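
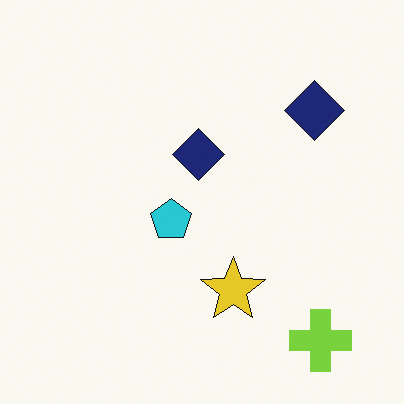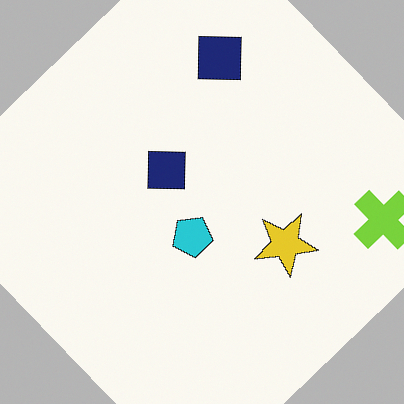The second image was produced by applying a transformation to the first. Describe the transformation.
The image was rotated counter-clockwise by a large amount — several tens of degrees.

Every shape is tilted by the same angle and the image corners show triangular fill wedges — a whole-image rotation by a non-right angle.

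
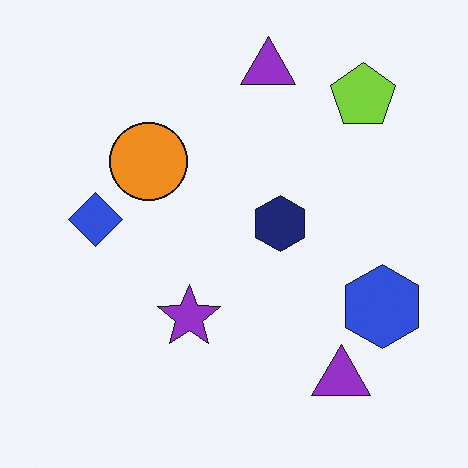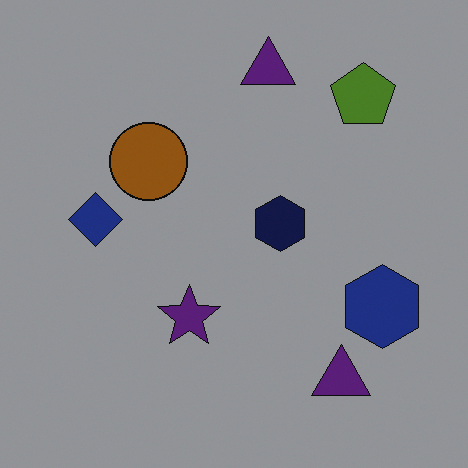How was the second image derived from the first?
The transformation is: darkened a lot.

Every pixel — background and shapes alike — is uniformly darkened.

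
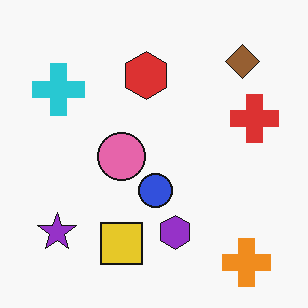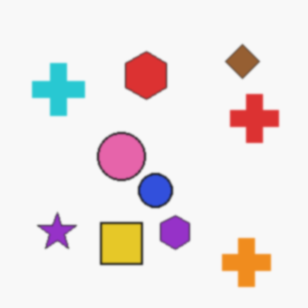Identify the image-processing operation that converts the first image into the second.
This is the original image given a subtle gaussian blur.

Shape edges and outlines are uniformly softened across the whole image.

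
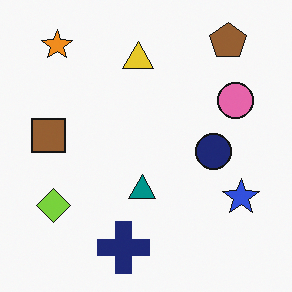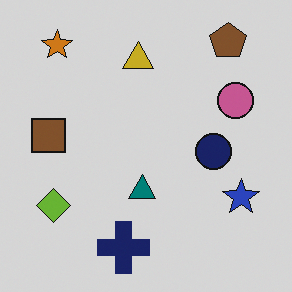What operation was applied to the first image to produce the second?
The image was darkened a little.

Every pixel — background and shapes alike — is uniformly darkened.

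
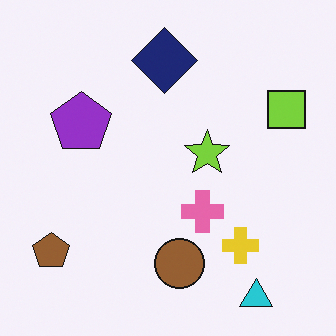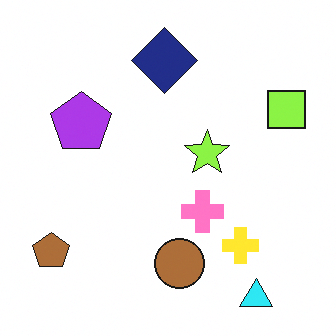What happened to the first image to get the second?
The second image is the first slightly brightened.

Every pixel — background and shapes alike — is uniformly brightened.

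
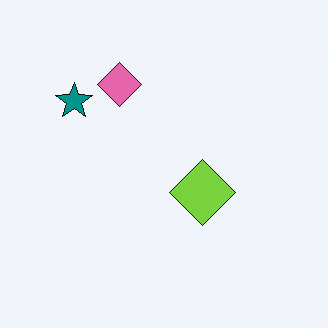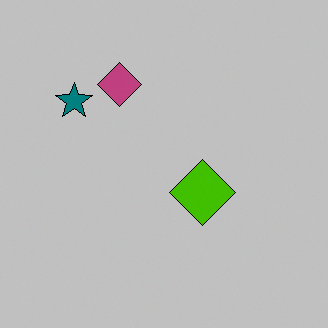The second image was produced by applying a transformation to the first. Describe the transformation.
This is the original image aggressively posterized.

Each flat color has snapped to a coarser quantized level — most visibly, the near-white background has dropped to a flat grey.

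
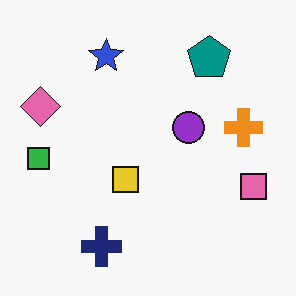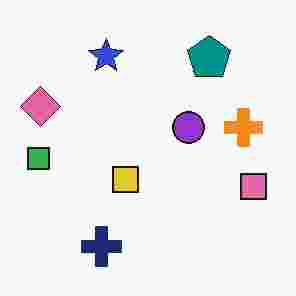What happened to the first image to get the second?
It was heavily JPEG-compressed with obvious blocking artifacts.

Blocky 8×8 compression artifacts appear around shape edges and the flat background shows ringing — characteristic JPEG degradation.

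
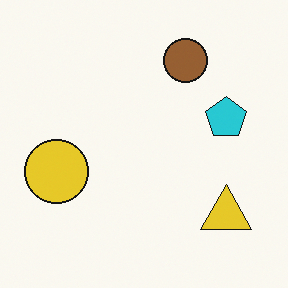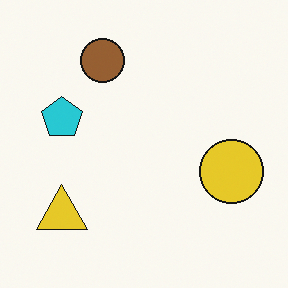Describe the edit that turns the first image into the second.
The second image is the first flipped horizontally (left ↔ right).

The yellow circle is in the left of the first image and the right of the second — shapes on opposite sides of the vertical midline have swapped in a mirror flip.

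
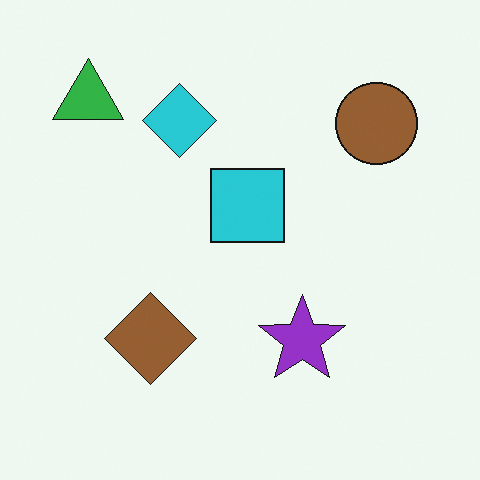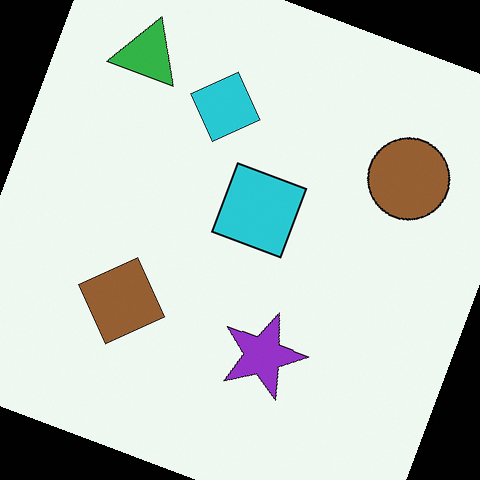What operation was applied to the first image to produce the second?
The second image is the first rotated clockwise by a clearly visible amount.

Every shape is tilted by the same angle and the image corners show triangular fill wedges — a whole-image rotation by a non-right angle.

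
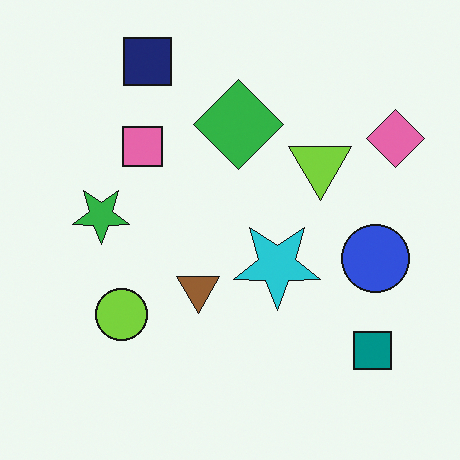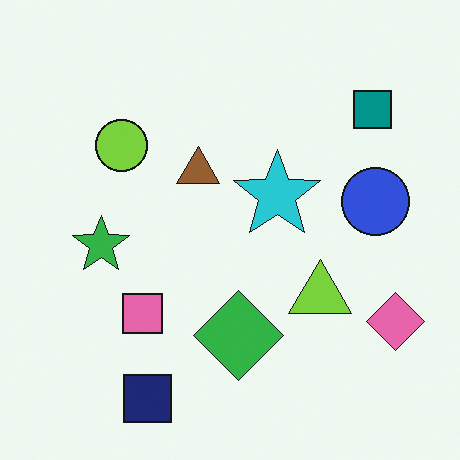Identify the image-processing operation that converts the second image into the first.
The first image is the second flipped vertically (top ↔ bottom).

The navy square is in the bottom-left of the second image and the top-left of the first — shapes on opposite sides of the horizontal midline have swapped in a mirror flip.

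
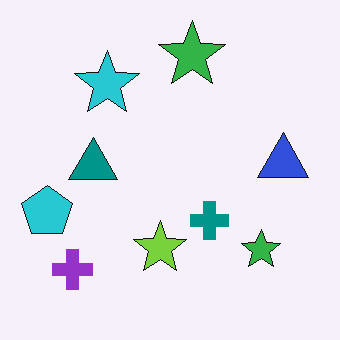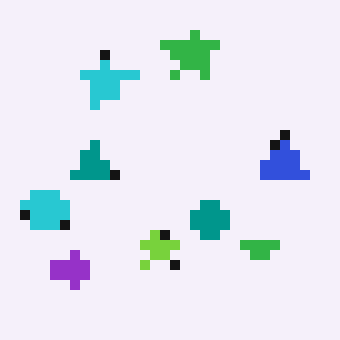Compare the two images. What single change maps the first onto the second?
The image was coarsely pixelated.

Shapes are reduced to large square blocks; fine edges and outlines are lost — a downscale-then-upscale (mosaic) effect.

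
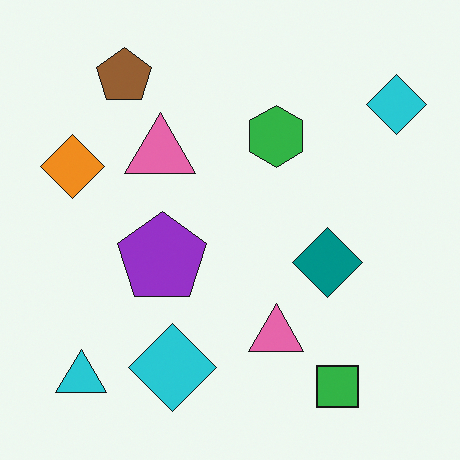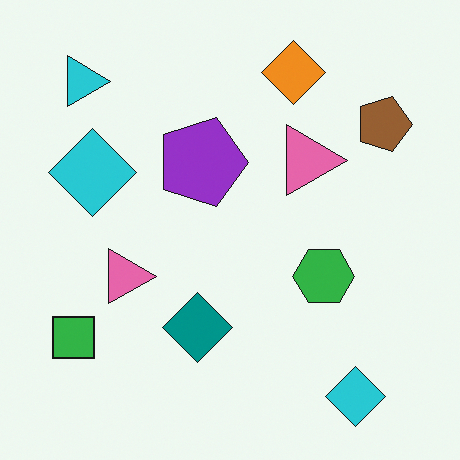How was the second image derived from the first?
It was rotated 90° clockwise.

The cyan triangle sits in the bottom-left of the first image and the top-left of the second — consistent with a whole-image 90° clockwise rotation.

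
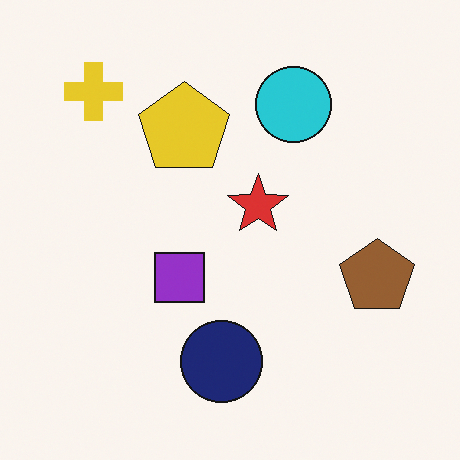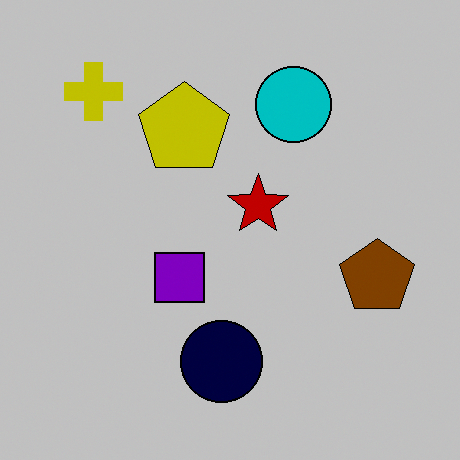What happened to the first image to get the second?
The transformation is: heavily posterized to just a handful of flat colors.

Each flat color has snapped to a coarser quantized level — most visibly, the near-white background has dropped to a flat grey.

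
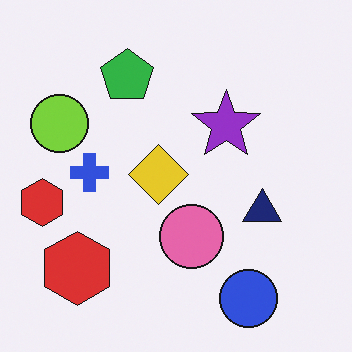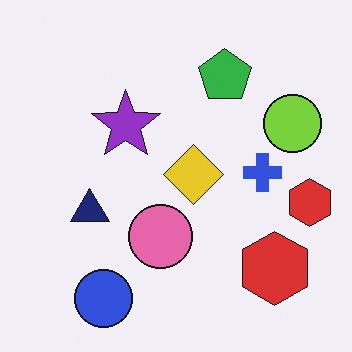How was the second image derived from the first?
Flipped horizontally (left ↔ right).

The lime circle is in the left of the first image and the right of the second — shapes on opposite sides of the vertical midline have swapped in a mirror flip.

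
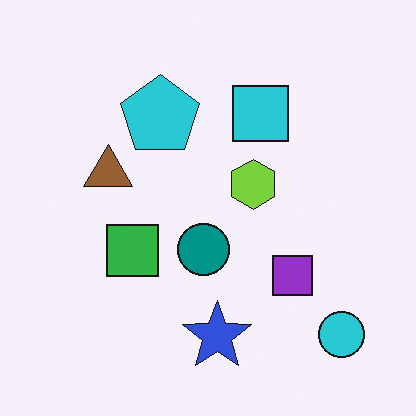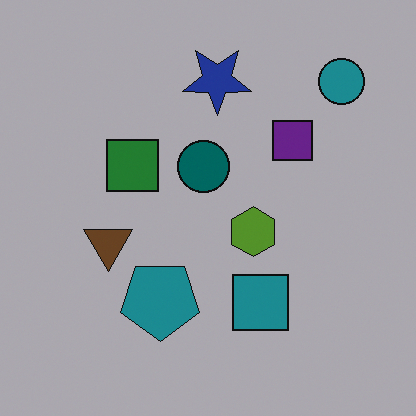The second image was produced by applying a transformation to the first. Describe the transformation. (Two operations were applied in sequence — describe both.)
The image was flipped vertically (top ↔ bottom), then substantially darkened.

The blue star is in the bottom of the first image and the top of the second — shapes on opposite sides of the horizontal midline have swapped in a mirror flip. Every pixel — background and shapes alike — is uniformly darkened.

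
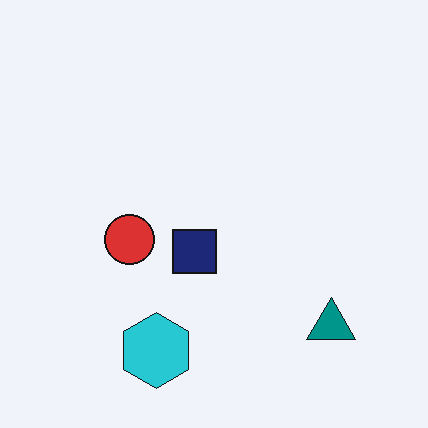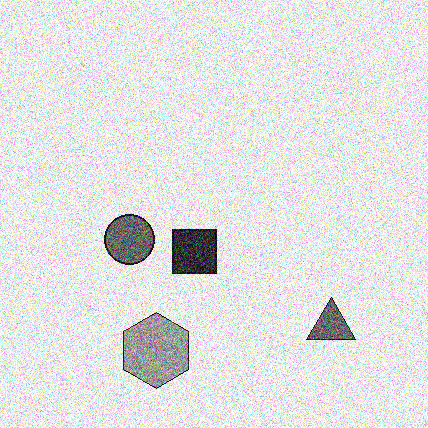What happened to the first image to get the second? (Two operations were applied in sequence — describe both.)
This is the original image converted to grayscale, then degraded with heavy additive noise.

All color is removed — every shape is now a shade of grey. Random speckle covers the whole image, including the flat background.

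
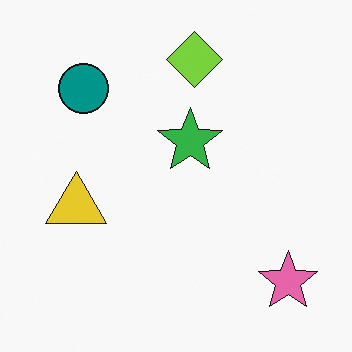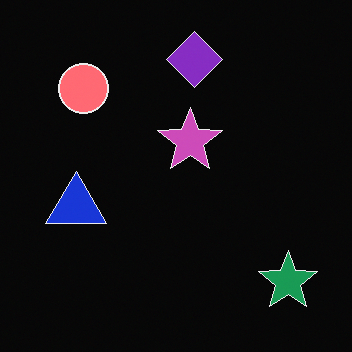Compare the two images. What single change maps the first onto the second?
This is the original image color-inverted (negative).

The light background has become dark and every shape's color is its complement — a photographic negative.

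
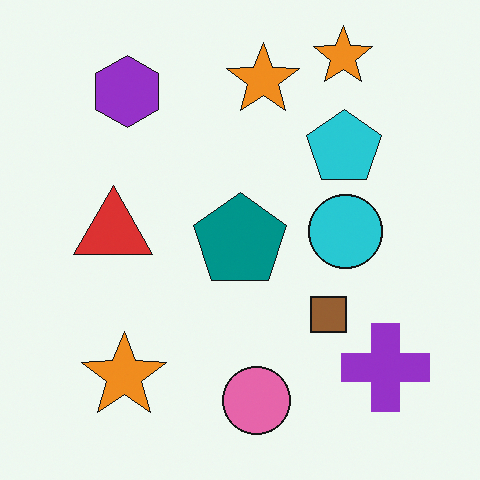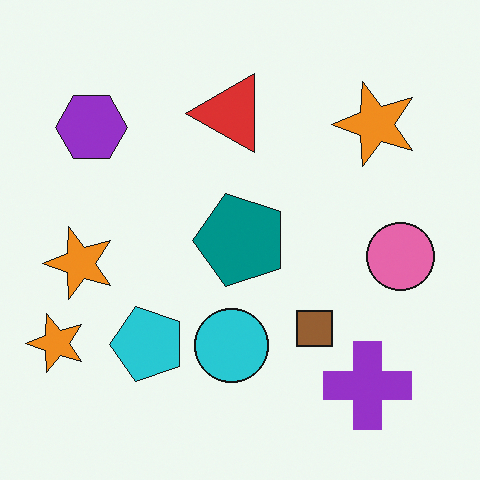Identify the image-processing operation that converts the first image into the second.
Transposed (reflected across the top-left ↔ bottom-right diagonal).

Shapes have swapped their row and column positions — what was in the top-right is now in the bottom-left — a diagonal reflection.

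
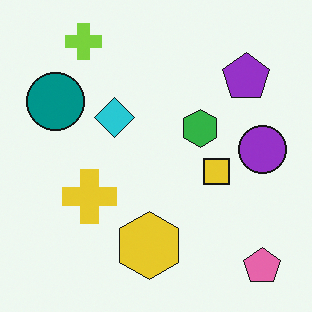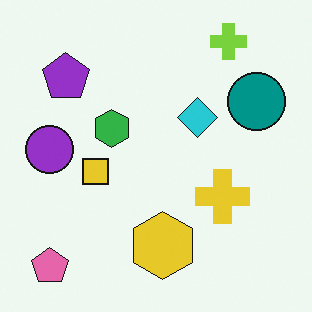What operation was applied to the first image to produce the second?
The transformation is: flipped horizontally (left ↔ right).

The pink pentagon is in the bottom-right of the first image and the bottom-left of the second — shapes on opposite sides of the vertical midline have swapped in a mirror flip.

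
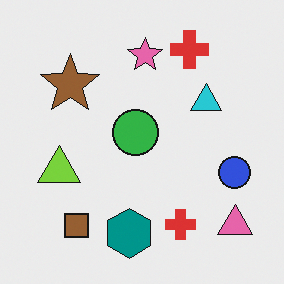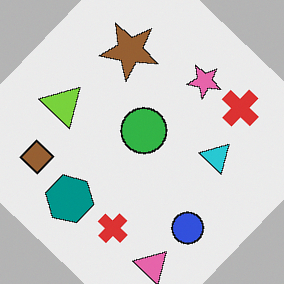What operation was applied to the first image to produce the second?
The second image is the first rotated clockwise by a large amount — several tens of degrees.

Every shape is tilted by the same angle and the image corners show triangular fill wedges — a whole-image rotation by a non-right angle.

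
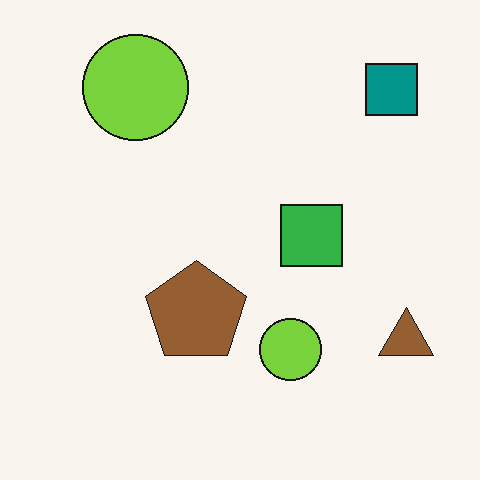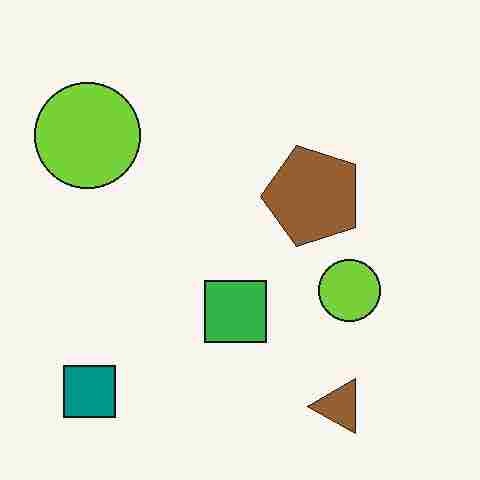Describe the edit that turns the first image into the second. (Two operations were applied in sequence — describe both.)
Degraded with heavy JPEG compression, then transposed (reflected across the top-left ↔ bottom-right diagonal).

Blocky 8×8 compression artifacts appear around shape edges and the flat background shows ringing — characteristic JPEG degradation. Shapes have swapped their row and column positions — what was in the top-right is now in the bottom-left — a diagonal reflection.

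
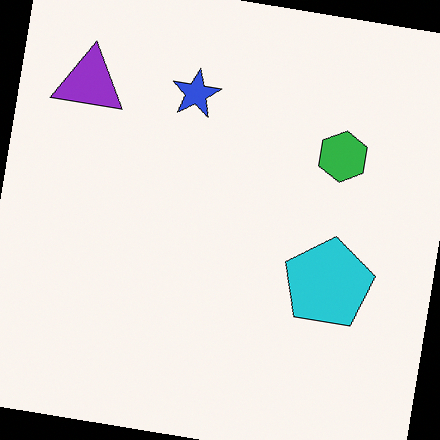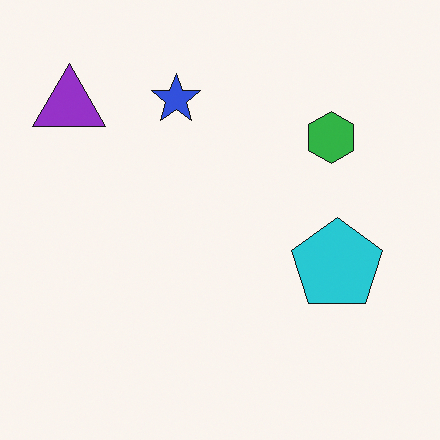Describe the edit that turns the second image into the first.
It was rotated clockwise by a slight angle.

Every shape is tilted by the same angle and the image corners show triangular fill wedges — a whole-image rotation by a non-right angle.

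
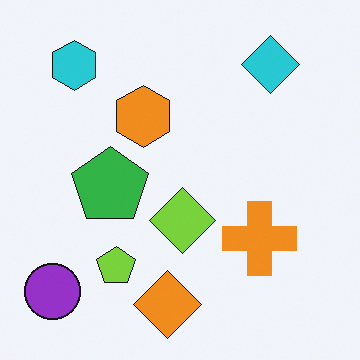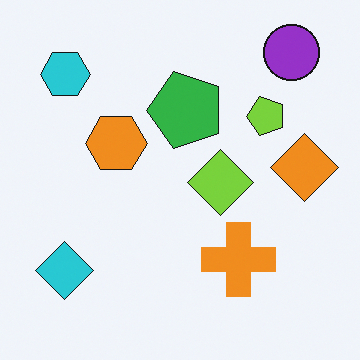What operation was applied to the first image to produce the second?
The image was transposed (reflected across the top-left ↔ bottom-right diagonal).

Shapes have swapped their row and column positions — what was in the top-right is now in the bottom-left — a diagonal reflection.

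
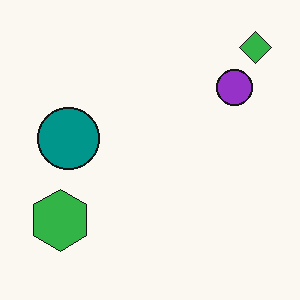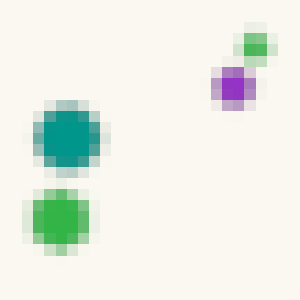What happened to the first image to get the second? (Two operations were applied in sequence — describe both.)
It was heavily blurred, then coarsely pixelated.

Shape edges and outlines are uniformly softened across the whole image. Shapes are reduced to large square blocks; fine edges and outlines are lost — a downscale-then-upscale (mosaic) effect.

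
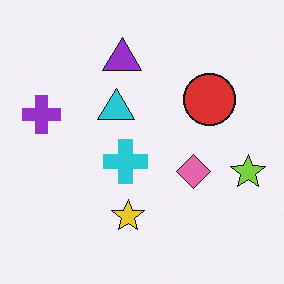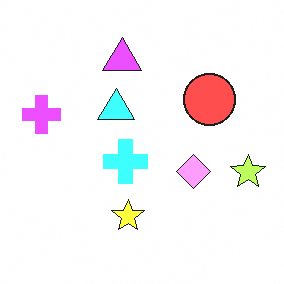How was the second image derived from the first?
It was noticeably brightened.

Every pixel — background and shapes alike — is uniformly brightened.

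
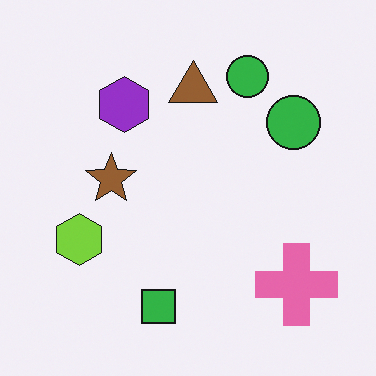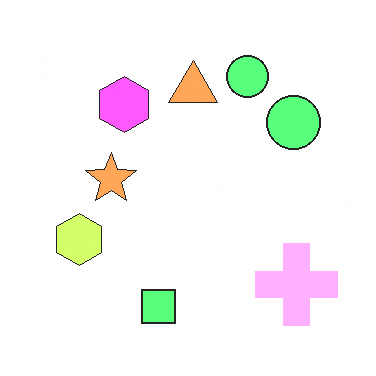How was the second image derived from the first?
The second image is the first brightened a lot.

Every pixel — background and shapes alike — is uniformly brightened.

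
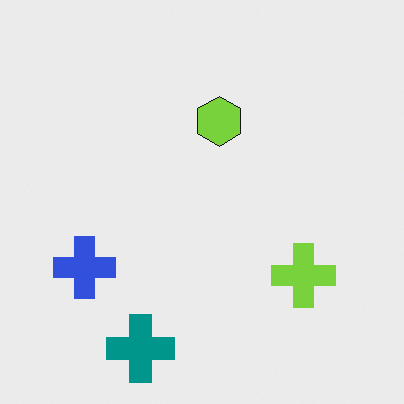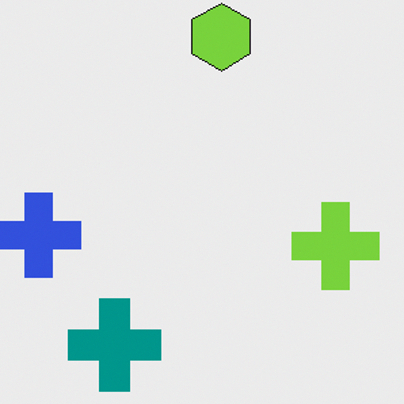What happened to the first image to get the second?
The image was cropped to a modestly smaller region and rescaled.

The visible shapes are larger and the field of view is narrower; shapes near the original edges may be partly or wholly outside the frame — a crop-and-rescale.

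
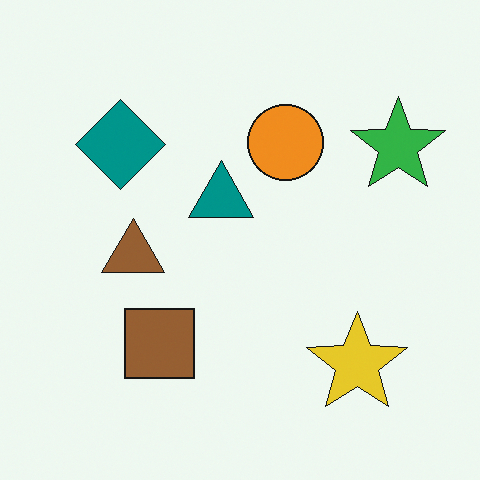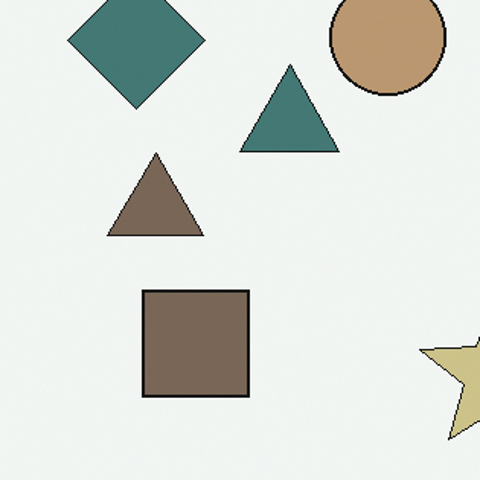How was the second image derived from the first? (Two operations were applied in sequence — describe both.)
The image was made much more muted (saturation change), then cropped to a modestly smaller region and rescaled.

All colors are more muted and greyish — a global saturation change. The visible shapes are larger and the field of view is narrower; shapes near the original edges may be partly or wholly outside the frame — a crop-and-rescale.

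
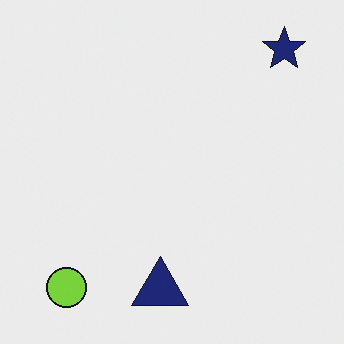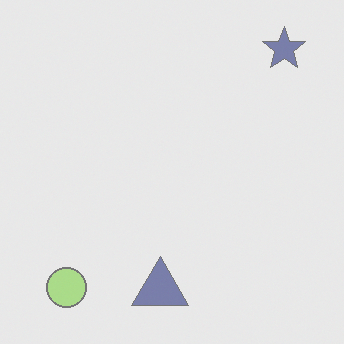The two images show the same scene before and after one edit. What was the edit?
This is the original image washed out (contrast reduced).

Tones are pushed toward mid-grey across the whole image — a global contrast change.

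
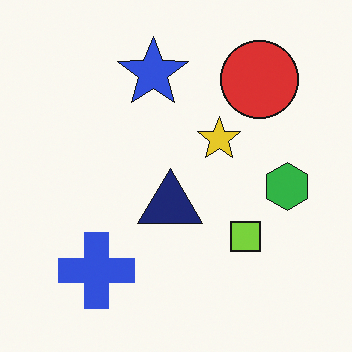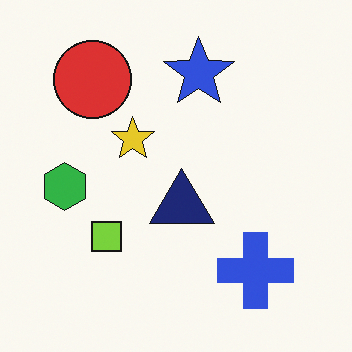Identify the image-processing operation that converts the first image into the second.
This is the original image flipped horizontally (left ↔ right).

The green hexagon is in the right of the first image and the left of the second — shapes on opposite sides of the vertical midline have swapped in a mirror flip.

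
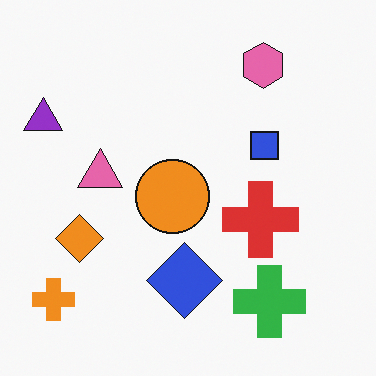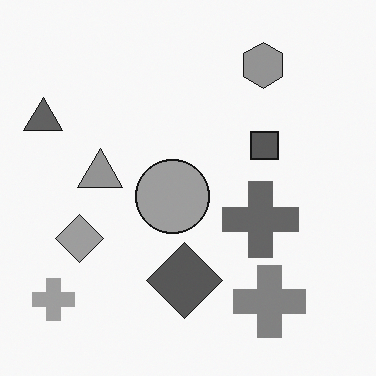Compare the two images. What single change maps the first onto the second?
Converted to grayscale.

All color is removed — every shape is now a shade of grey.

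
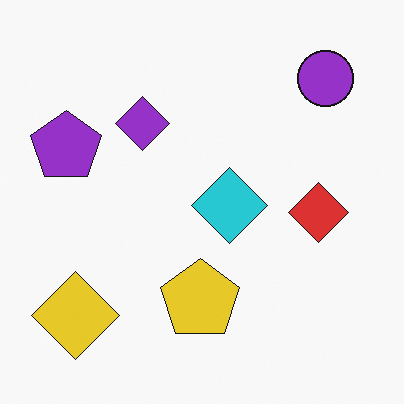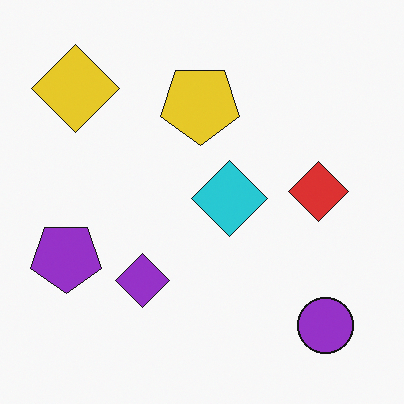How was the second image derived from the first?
It was flipped vertically (top ↔ bottom).

The purple circle is in the top-right of the first image and the bottom-right of the second — shapes on opposite sides of the horizontal midline have swapped in a mirror flip.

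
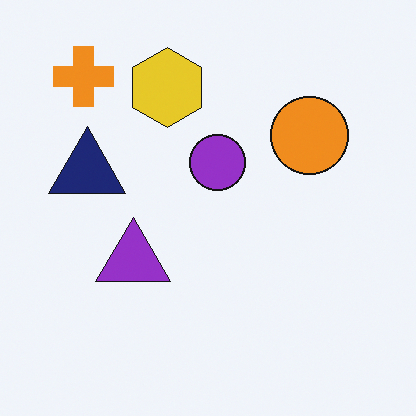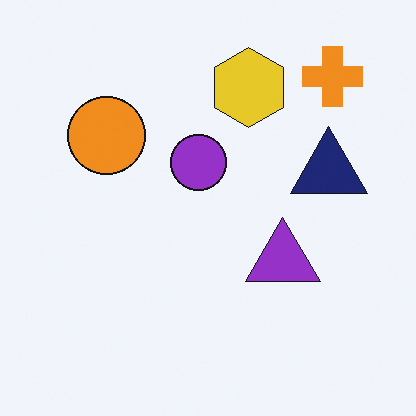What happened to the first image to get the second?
It was flipped horizontally (left ↔ right).

The orange cross is in the top-left of the first image and the top-right of the second — shapes on opposite sides of the vertical midline have swapped in a mirror flip.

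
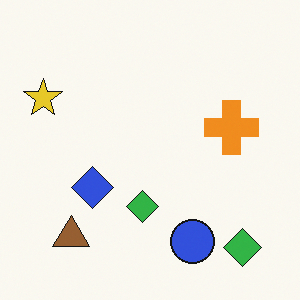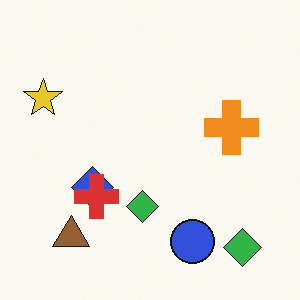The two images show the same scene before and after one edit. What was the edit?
The second image is the first overlaid with an additional red cross.

A red cross appears in the second image that is absent from the first.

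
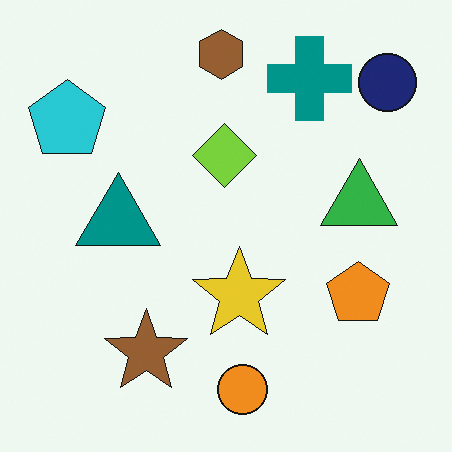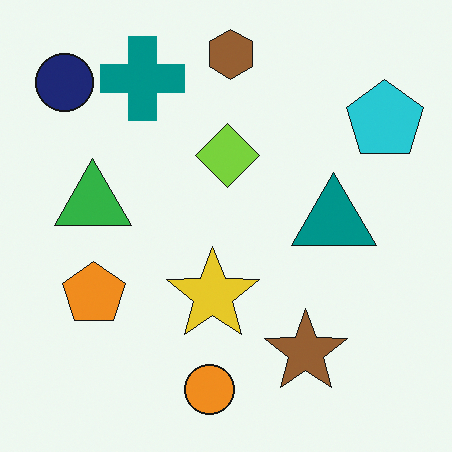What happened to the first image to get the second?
The second image is the first flipped horizontally (left ↔ right).

The navy circle is in the top-right of the first image and the top-left of the second — shapes on opposite sides of the vertical midline have swapped in a mirror flip.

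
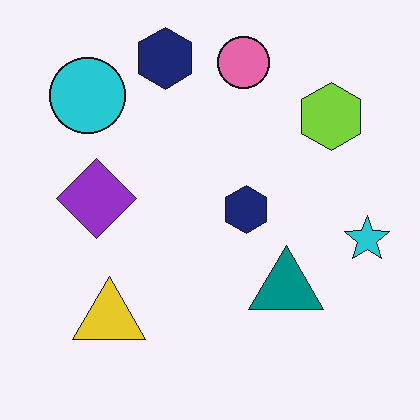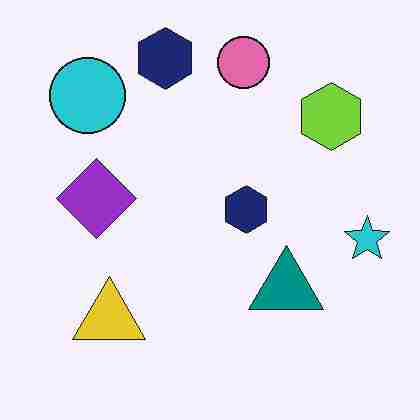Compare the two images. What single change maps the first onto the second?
It was heavily JPEG-compressed with obvious blocking artifacts.

Blocky 8×8 compression artifacts appear around shape edges and the flat background shows ringing — characteristic JPEG degradation.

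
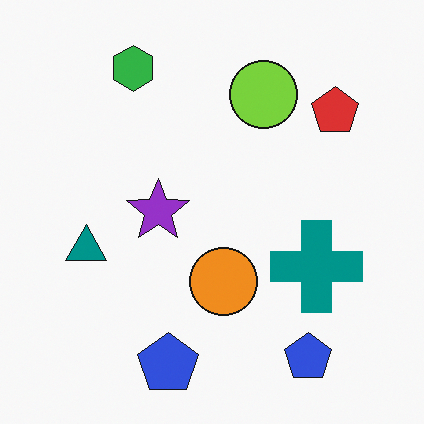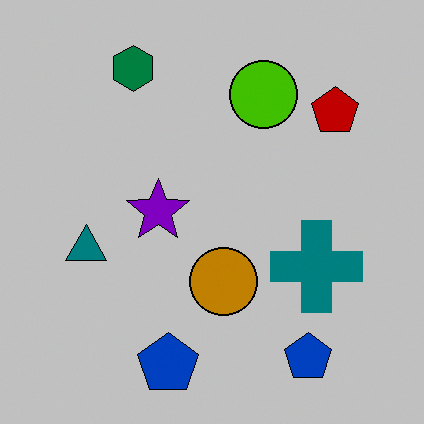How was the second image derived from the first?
The second image is the first aggressively posterized.

Each flat color has snapped to a coarser quantized level — most visibly, the near-white background has dropped to a flat grey.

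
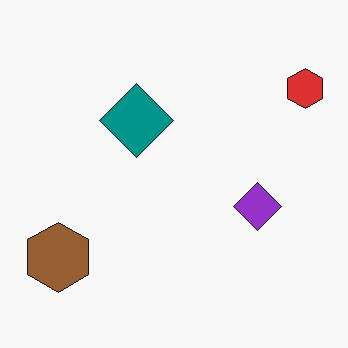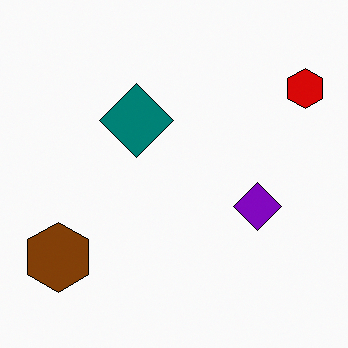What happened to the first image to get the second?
This is the original image given slightly increased contrast.

Tones are pushed away from mid-grey across the whole image — a global contrast change.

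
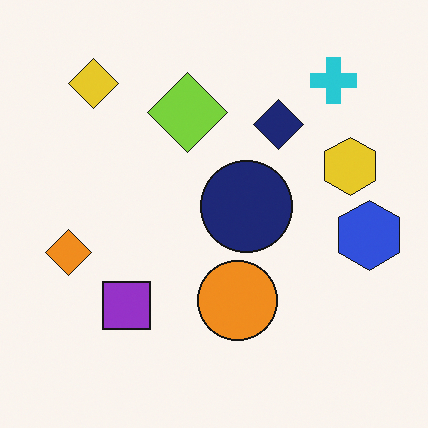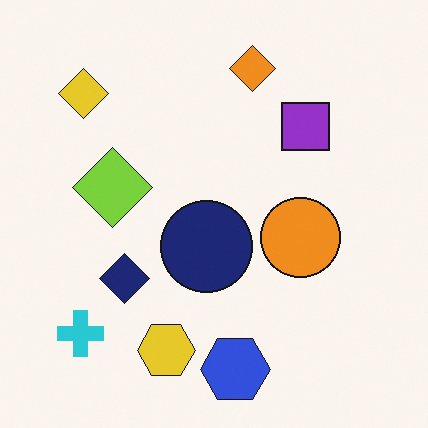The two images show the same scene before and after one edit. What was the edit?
The transformation is: transposed (reflected across the top-left ↔ bottom-right diagonal).

Shapes have swapped their row and column positions — what was in the top-right is now in the bottom-left — a diagonal reflection.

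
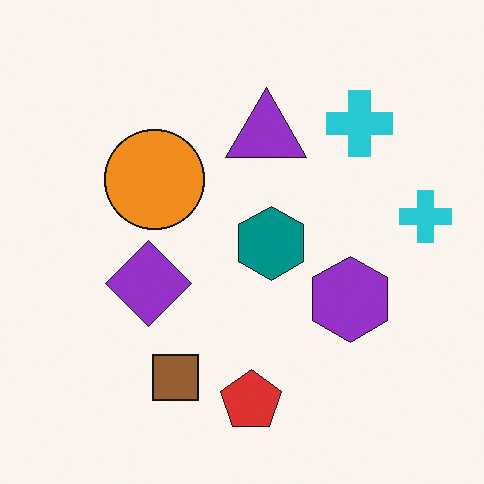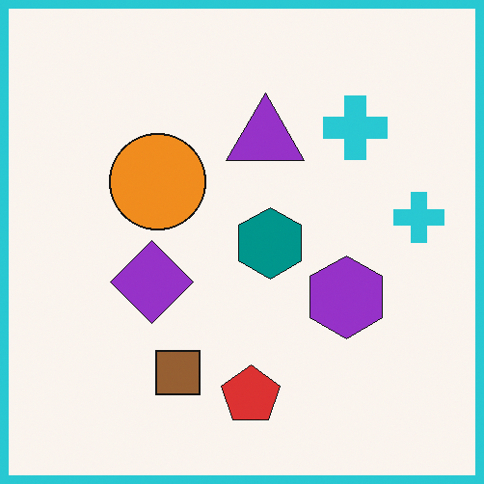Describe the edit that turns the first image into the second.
The image was framed with a cyan border.

A solid cyan frame runs around the edge of the second image, with the content slightly shrunk inside it.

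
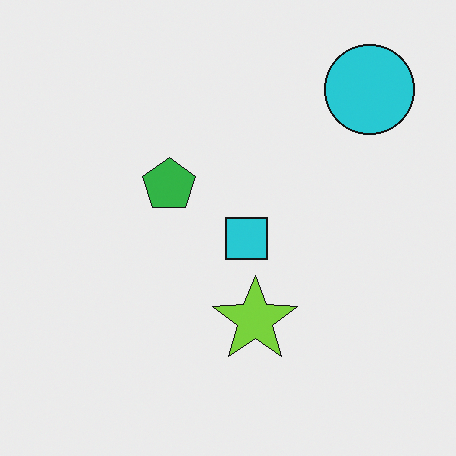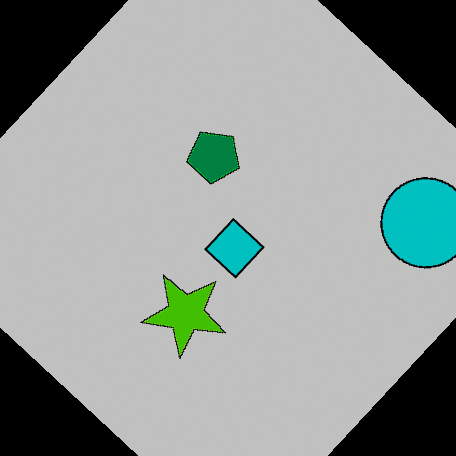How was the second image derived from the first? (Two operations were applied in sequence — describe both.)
This is the original image rotated clockwise by a large amount — several tens of degrees, then heavily posterized to just a handful of flat colors.

Every shape is tilted by the same angle and the image corners show triangular fill wedges — a whole-image rotation by a non-right angle. Each flat color has snapped to a coarser quantized level — most visibly, the near-white background has dropped to a flat grey.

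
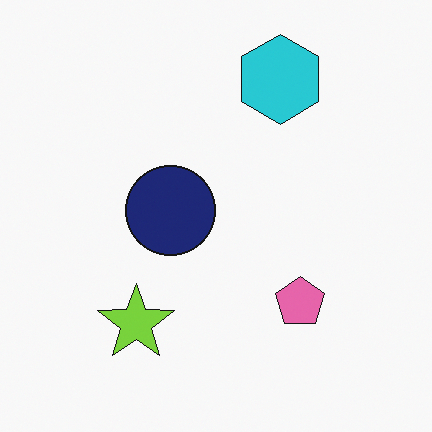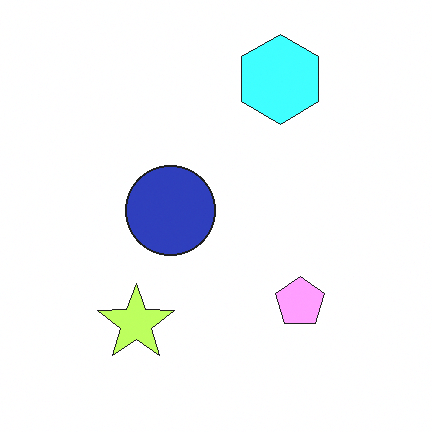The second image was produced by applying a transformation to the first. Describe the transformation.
The transformation is: brightened a lot.

Every pixel — background and shapes alike — is uniformly brightened.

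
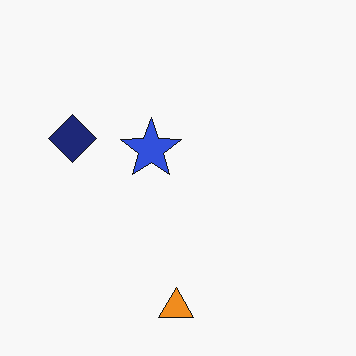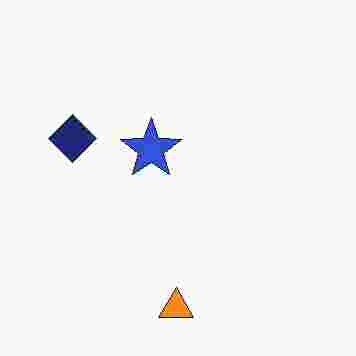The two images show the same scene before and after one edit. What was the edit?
Degraded with heavy JPEG compression.

Blocky 8×8 compression artifacts appear around shape edges and the flat background shows ringing — characteristic JPEG degradation.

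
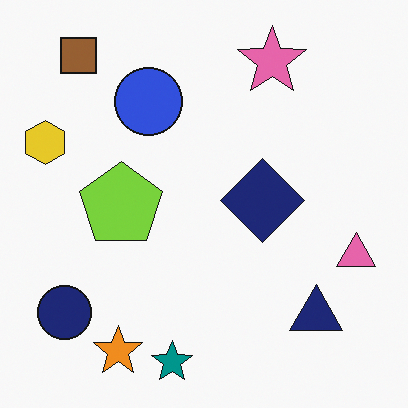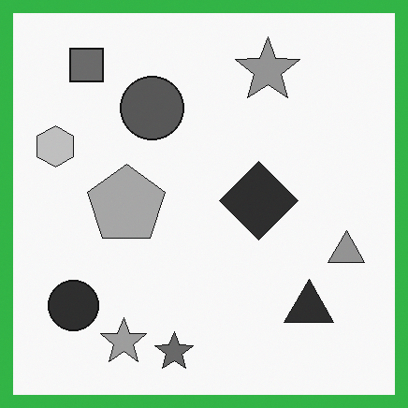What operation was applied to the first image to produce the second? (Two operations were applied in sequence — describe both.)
The transformation is: converted to grayscale, then framed with a green border.

All color is removed — every shape is now a shade of grey. A solid green frame runs around the edge of the second image, with the content slightly shrunk inside it.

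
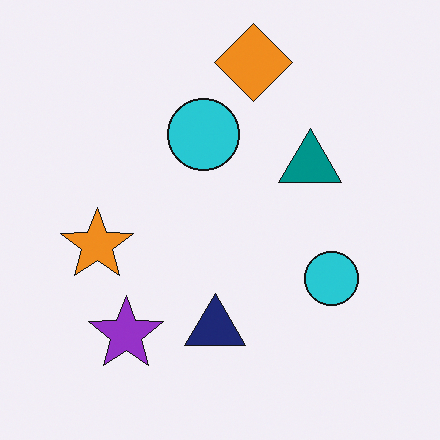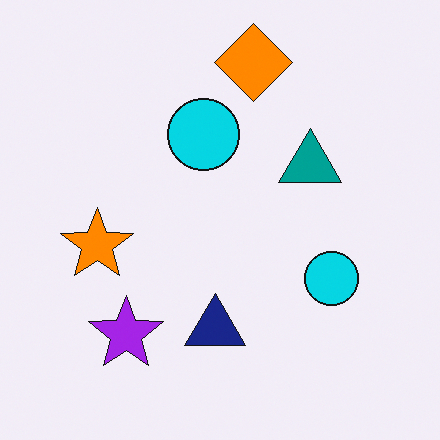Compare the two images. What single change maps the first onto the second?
The image was slightly oversaturated.

All colors are more vivid — a global saturation change.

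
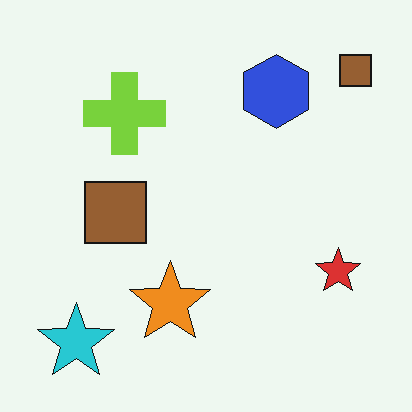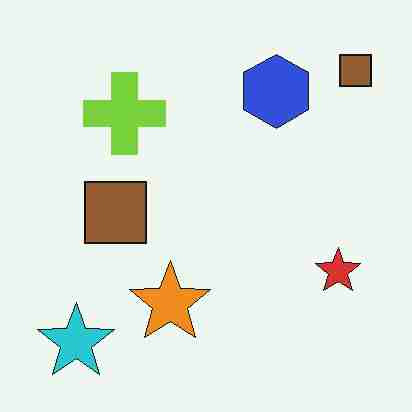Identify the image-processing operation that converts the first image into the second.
The second image is the first heavily JPEG-compressed with obvious blocking artifacts.

Blocky 8×8 compression artifacts appear around shape edges and the flat background shows ringing — characteristic JPEG degradation.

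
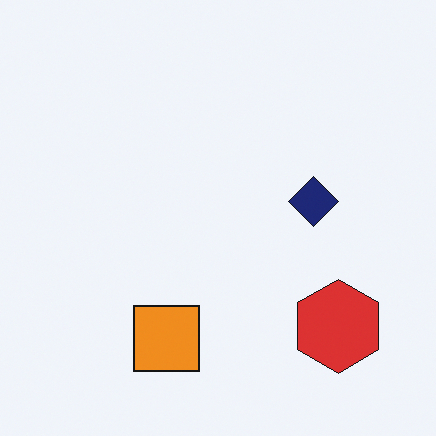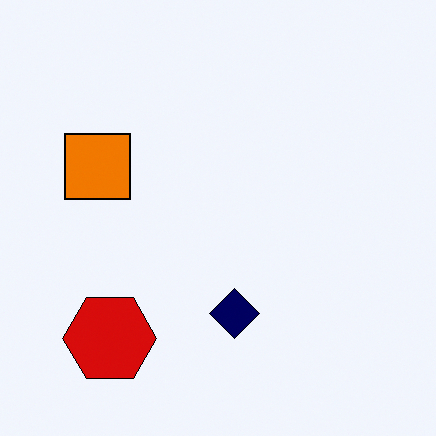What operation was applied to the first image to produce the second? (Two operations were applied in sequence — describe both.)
Given slightly increased contrast, then rotated 90° clockwise.

Tones are pushed away from mid-grey across the whole image — a global contrast change. The red hexagon sits in the bottom-right of the first image and the bottom-left of the second — consistent with a whole-image 90° clockwise rotation.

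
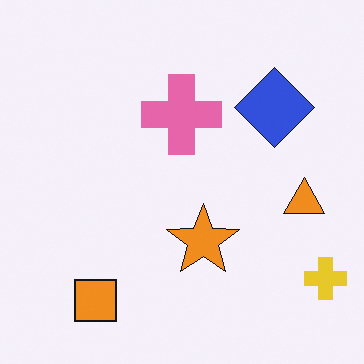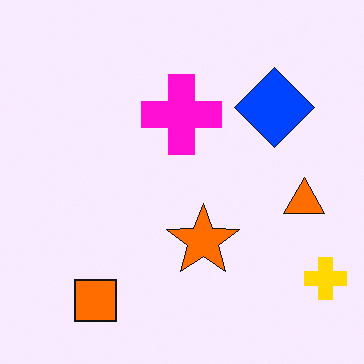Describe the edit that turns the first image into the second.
The transformation is: made much more vivid (saturation change).

All colors are more vivid — a global saturation change.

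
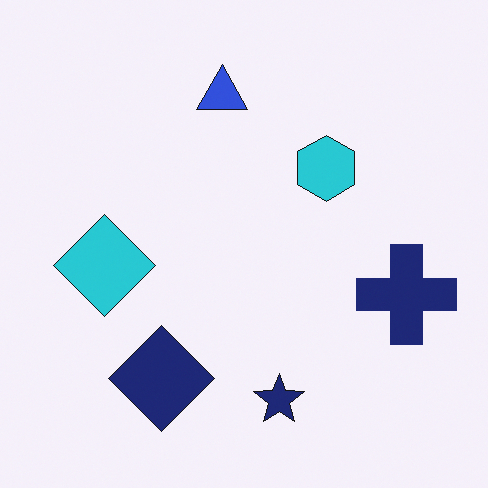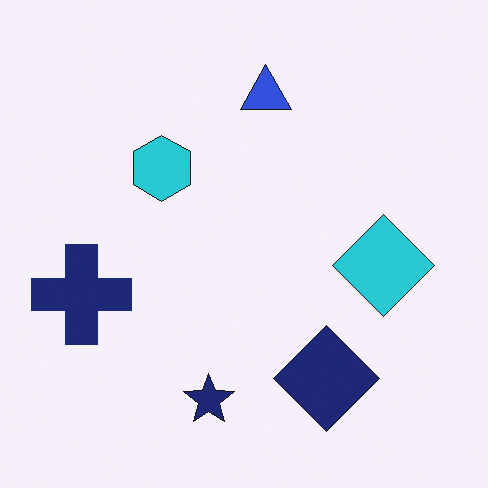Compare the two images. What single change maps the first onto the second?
The transformation is: flipped horizontally (left ↔ right).

The navy cross is in the right of the first image and the left of the second — shapes on opposite sides of the vertical midline have swapped in a mirror flip.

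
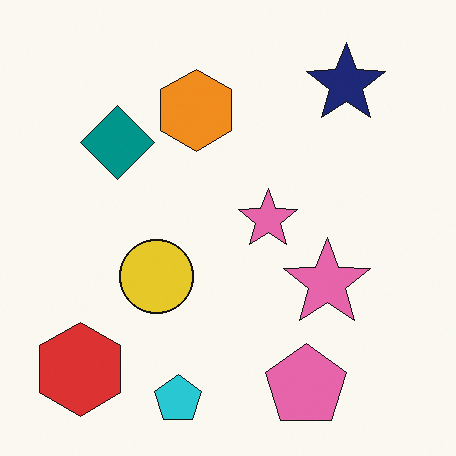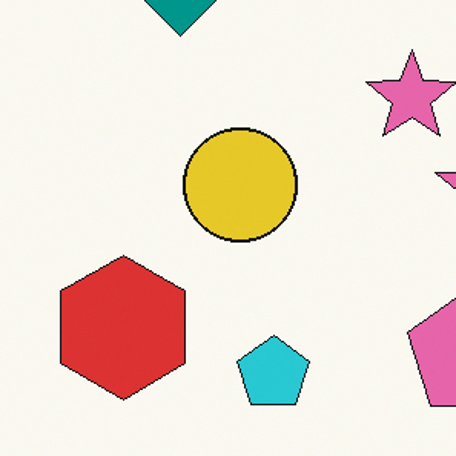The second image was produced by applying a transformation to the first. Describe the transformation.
Cropped to a modestly smaller region and rescaled.

The visible shapes are larger and the field of view is narrower; shapes near the original edges may be partly or wholly outside the frame — a crop-and-rescale.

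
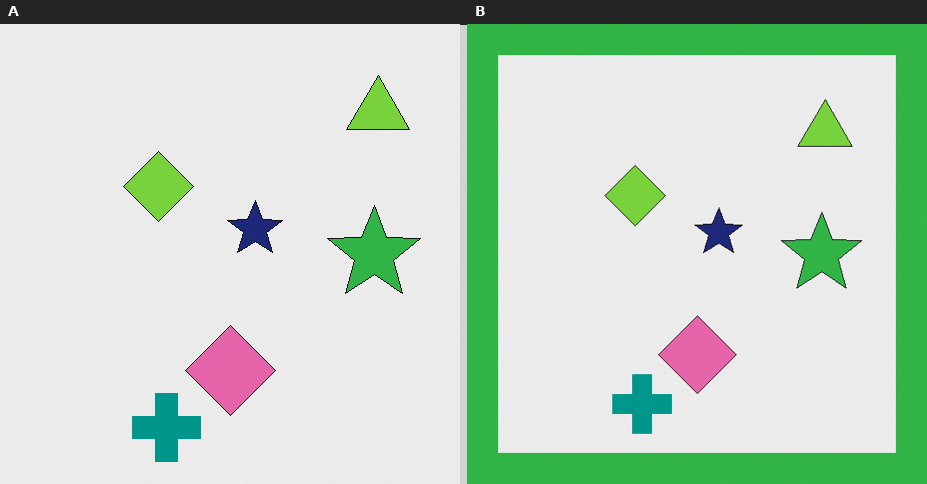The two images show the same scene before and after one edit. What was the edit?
The transformation is: framed with a green border.

A solid green frame runs around the edge of the right (B) image, with the content slightly shrunk inside it.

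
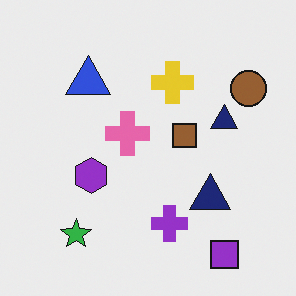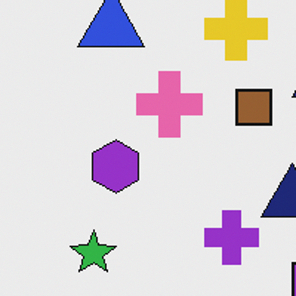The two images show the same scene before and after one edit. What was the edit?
This is the original image cropped to a modestly smaller region and rescaled.

The visible shapes are larger and the field of view is narrower; shapes near the original edges may be partly or wholly outside the frame — a crop-and-rescale.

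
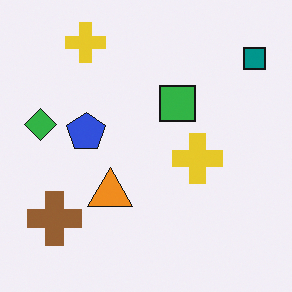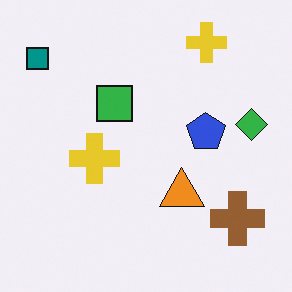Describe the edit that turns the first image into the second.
The second image is the first flipped horizontally (left ↔ right).

The teal square is in the top-right of the first image and the top-left of the second — shapes on opposite sides of the vertical midline have swapped in a mirror flip.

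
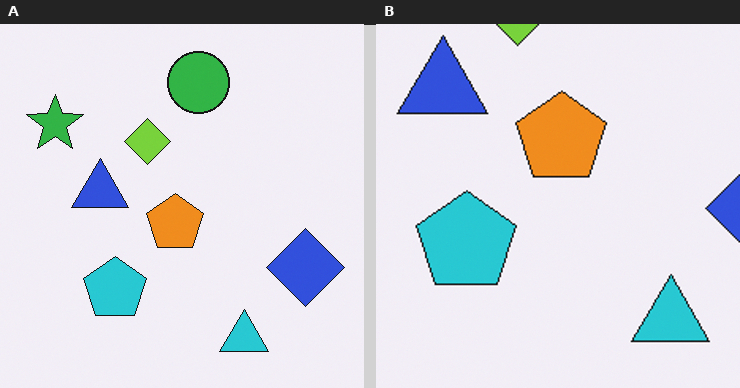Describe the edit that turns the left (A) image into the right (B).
Cropped slightly and scaled back up.

The visible shapes are larger and the field of view is narrower; shapes near the original edges may be partly or wholly outside the frame — a crop-and-rescale.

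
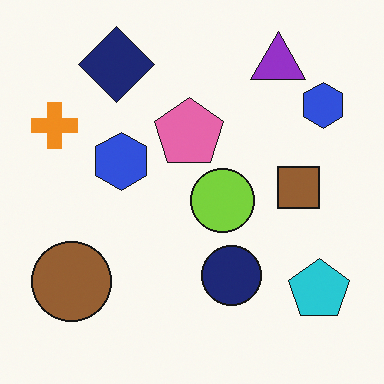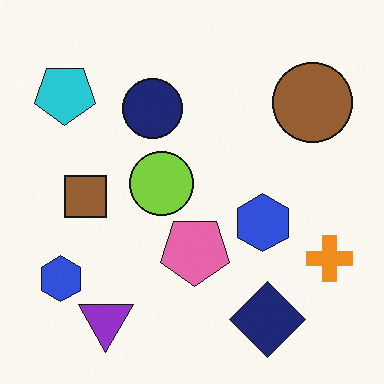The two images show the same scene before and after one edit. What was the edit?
The second image is the first rotated 180°.

The cyan pentagon sits in the bottom-right of the first image and the top-left of the second — consistent with a whole-image 180° rotation.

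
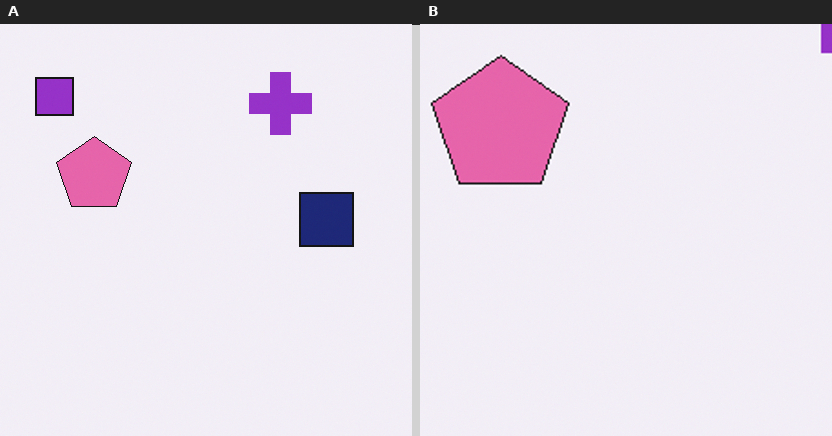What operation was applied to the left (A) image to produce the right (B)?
This is the original image cropped tightly and scaled back up.

The visible shapes are larger and the field of view is narrower; shapes near the original edges may be partly or wholly outside the frame — a crop-and-rescale.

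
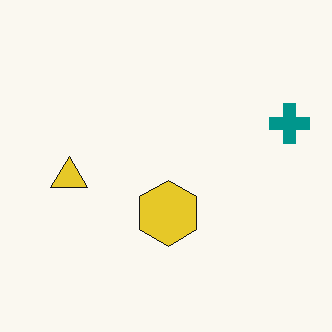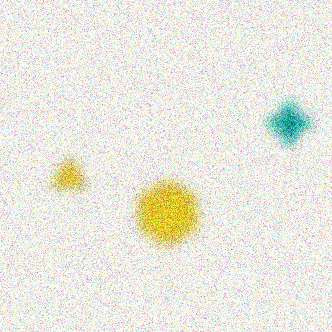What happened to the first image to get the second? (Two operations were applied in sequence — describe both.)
The image was heavily blurred, then degraded with strong gaussian noise.

Shape edges and outlines are uniformly softened across the whole image. Random speckle covers the whole image, including the flat background.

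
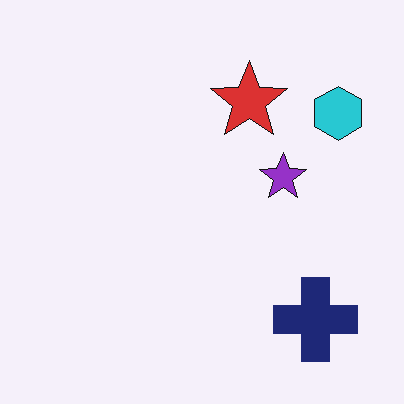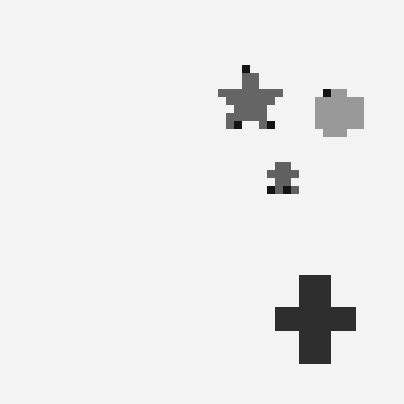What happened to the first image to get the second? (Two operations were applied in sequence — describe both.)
Pixelated into visible square blocks, then converted to grayscale.

Shapes are reduced to large square blocks; fine edges and outlines are lost — a downscale-then-upscale (mosaic) effect. All color is removed — every shape is now a shade of grey.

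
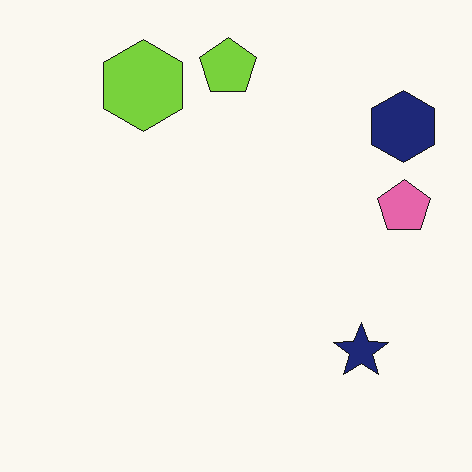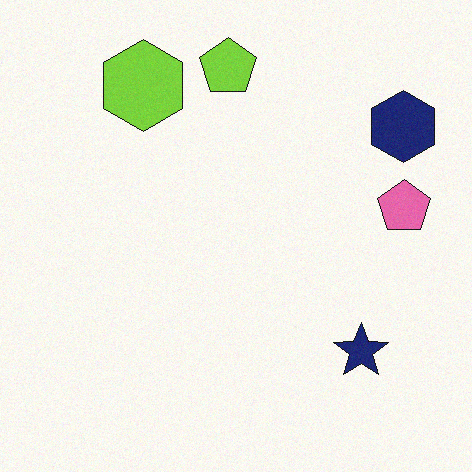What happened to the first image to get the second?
It was degraded with a light layer of grain.

Random speckle covers the whole image, including the flat background.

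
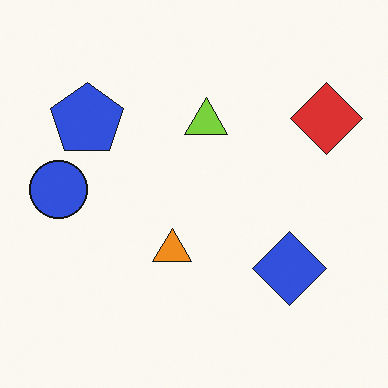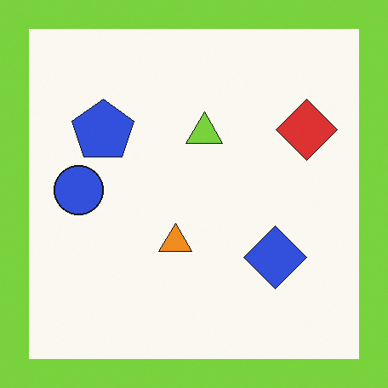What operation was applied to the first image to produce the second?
The image was framed with a lime border.

A solid lime frame runs around the edge of the second image, with the content slightly shrunk inside it.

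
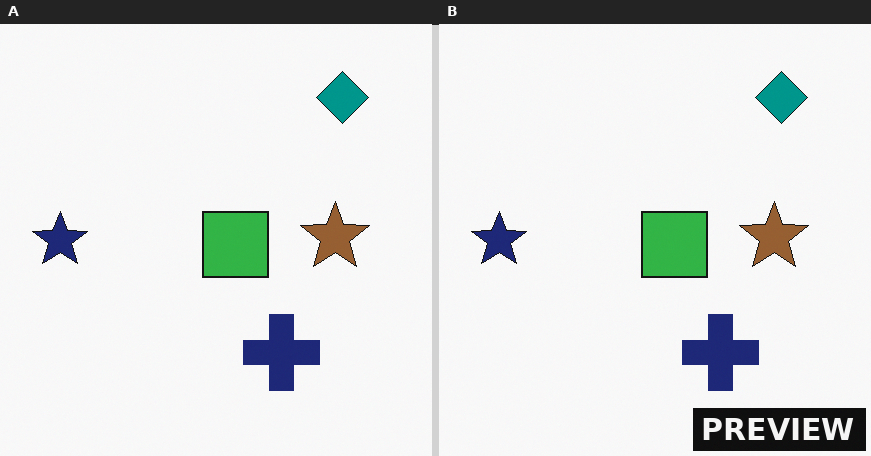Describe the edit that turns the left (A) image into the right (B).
It was watermarked with the text "PREVIEW" in the lower-right corner.

A dark label reading "PREVIEW" appears in the lower-right corner.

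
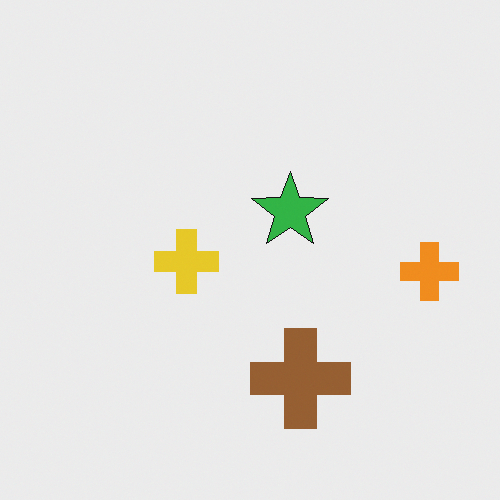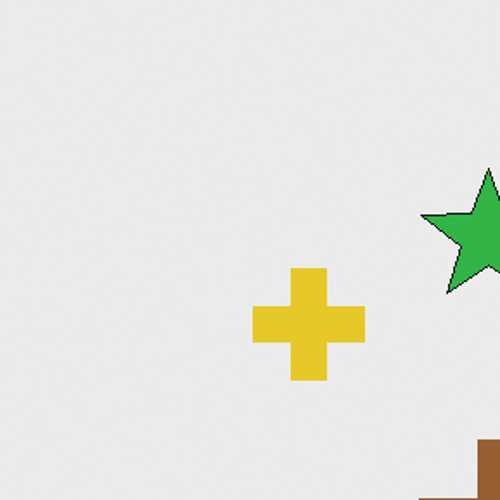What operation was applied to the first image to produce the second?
The transformation is: cropped to a noticeably smaller region and rescaled.

The visible shapes are larger and the field of view is narrower; shapes near the original edges may be partly or wholly outside the frame — a crop-and-rescale.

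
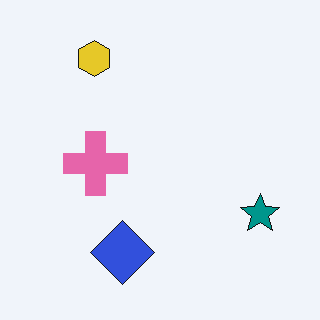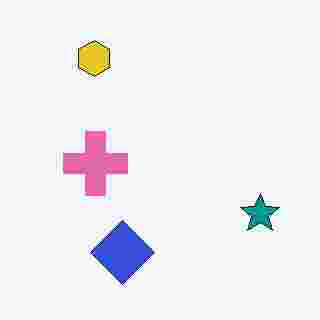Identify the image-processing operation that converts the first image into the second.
The second image is the first degraded with heavy JPEG compression.

Blocky 8×8 compression artifacts appear around shape edges and the flat background shows ringing — characteristic JPEG degradation.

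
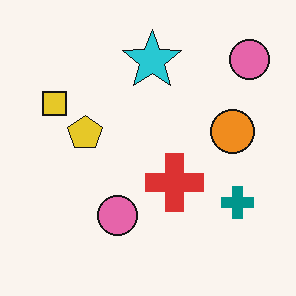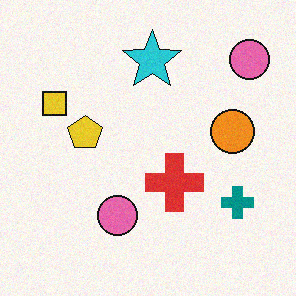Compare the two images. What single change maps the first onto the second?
The image was degraded with a light layer of grain.

Random speckle covers the whole image, including the flat background.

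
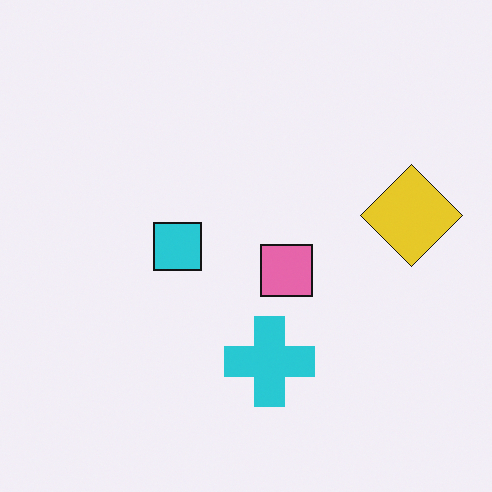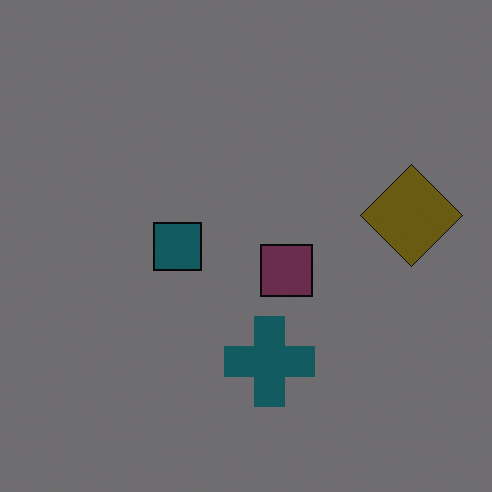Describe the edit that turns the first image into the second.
This is the original image noticeably darkened.

Every pixel — background and shapes alike — is uniformly darkened.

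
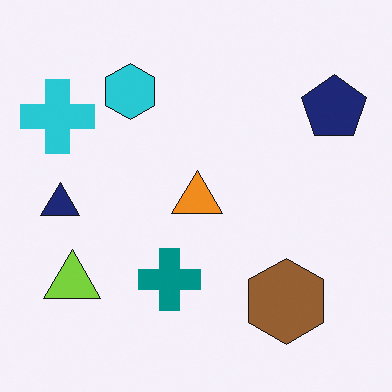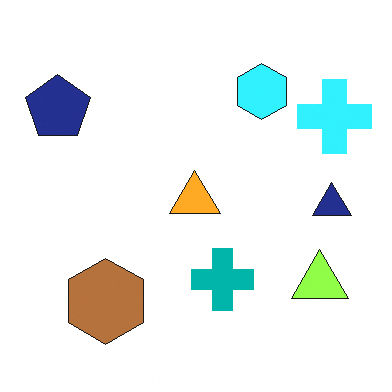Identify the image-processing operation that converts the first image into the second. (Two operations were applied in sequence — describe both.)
This is the original image flipped horizontally (left ↔ right), then slightly brightened.

The cyan cross is in the top-left of the first image and the top-right of the second — shapes on opposite sides of the vertical midline have swapped in a mirror flip. Every pixel — background and shapes alike — is uniformly brightened.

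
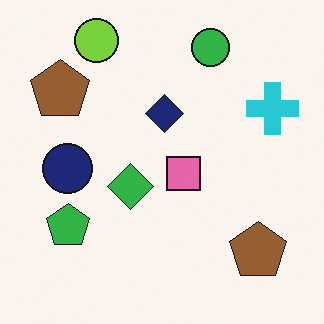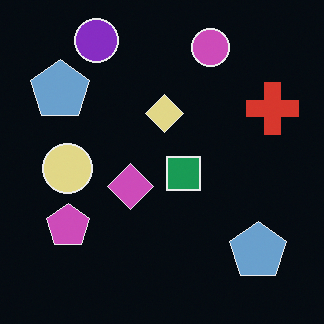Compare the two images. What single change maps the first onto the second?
The transformation is: color-inverted (negative).

The light background has become dark and every shape's color is its complement — a photographic negative.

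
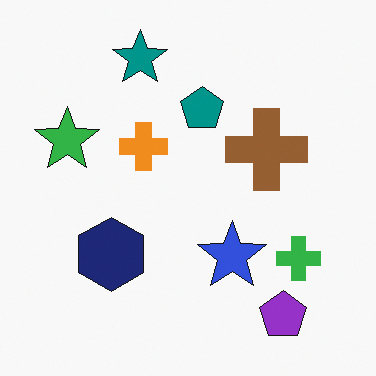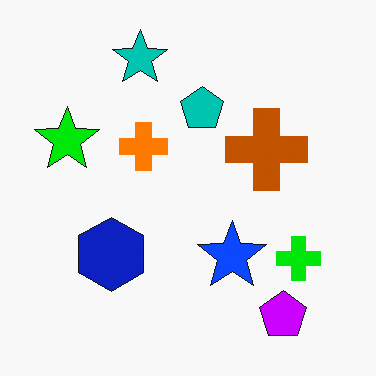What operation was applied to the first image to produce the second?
The image was heavily oversaturated.

All colors are more vivid — a global saturation change.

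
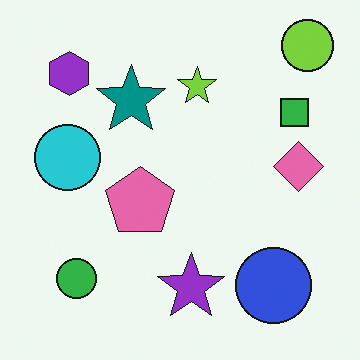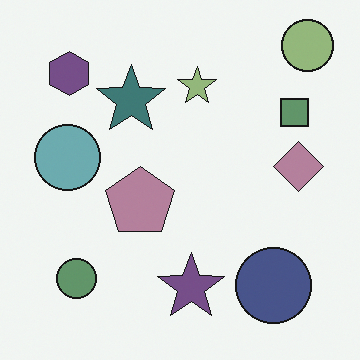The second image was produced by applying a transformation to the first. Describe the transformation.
It was made much more muted (saturation change).

All colors are more muted and greyish — a global saturation change.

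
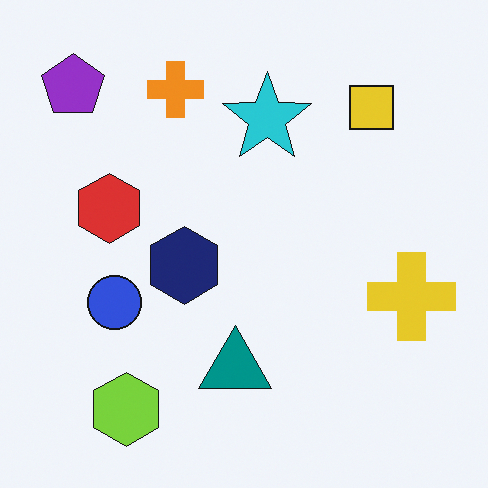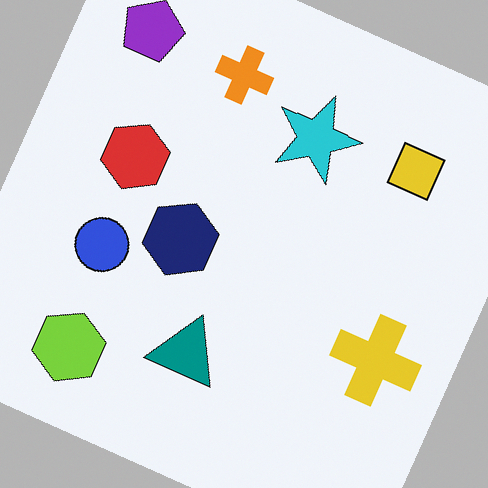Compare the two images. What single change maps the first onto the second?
The transformation is: rotated clockwise by a clearly visible amount.

Every shape is tilted by the same angle and the image corners show triangular fill wedges — a whole-image rotation by a non-right angle.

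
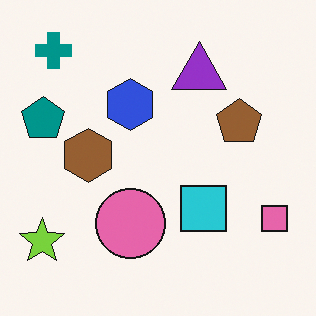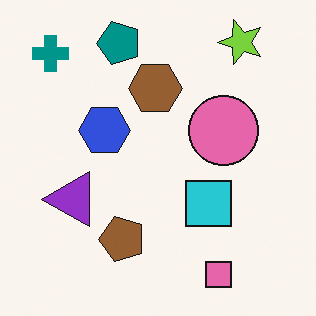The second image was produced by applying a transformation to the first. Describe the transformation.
The second image is the first transposed (reflected across the top-left ↔ bottom-right diagonal).

Shapes have swapped their row and column positions — what was in the top-right is now in the bottom-left — a diagonal reflection.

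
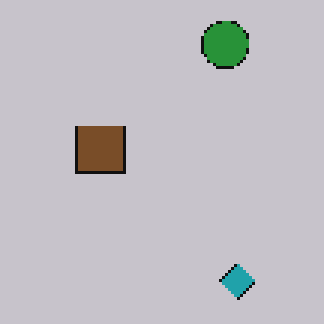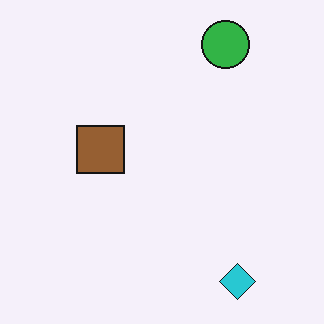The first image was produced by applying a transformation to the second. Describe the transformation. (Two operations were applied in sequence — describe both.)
It was lightly pixelated (a mild mosaic effect), then darkened a little.

Shapes are reduced to large square blocks; fine edges and outlines are lost — a downscale-then-upscale (mosaic) effect. Every pixel — background and shapes alike — is uniformly darkened.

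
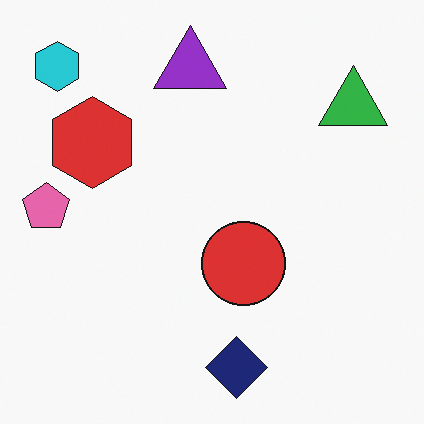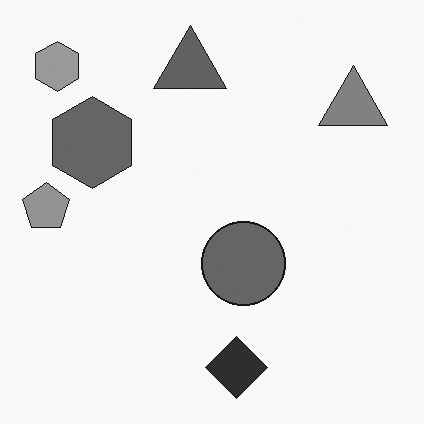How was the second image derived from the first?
Converted to grayscale.

All color is removed — every shape is now a shade of grey.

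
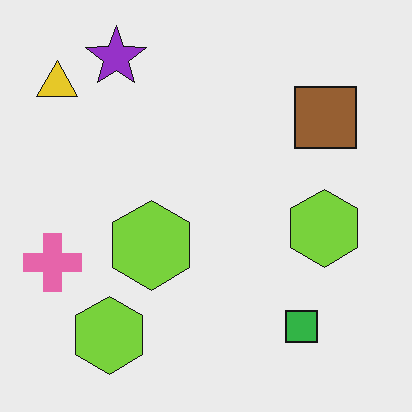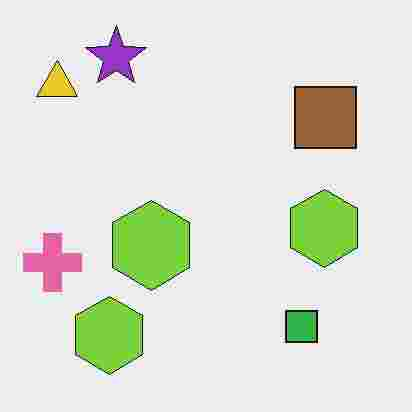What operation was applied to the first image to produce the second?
The transformation is: degraded with heavy JPEG compression.

Blocky 8×8 compression artifacts appear around shape edges and the flat background shows ringing — characteristic JPEG degradation.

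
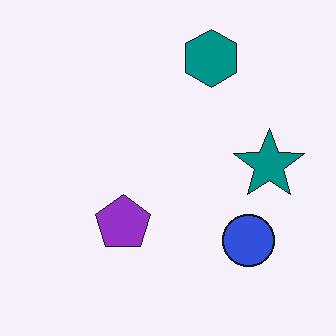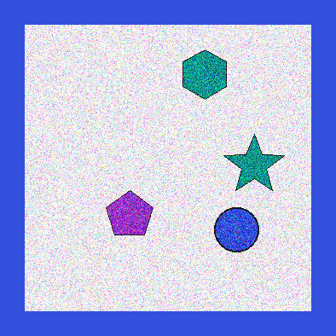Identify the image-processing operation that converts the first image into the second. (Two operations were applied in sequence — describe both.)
This is the original image degraded with strong gaussian noise, then framed with a blue border.

Random speckle covers the whole image, including the flat background. A solid blue frame runs around the edge of the second image, with the content slightly shrunk inside it.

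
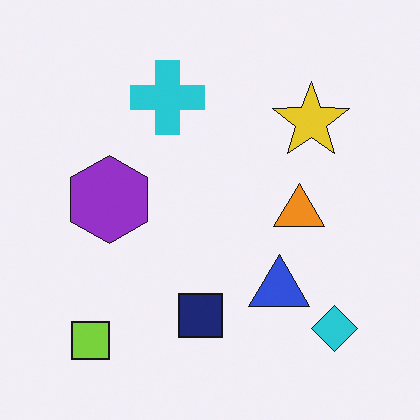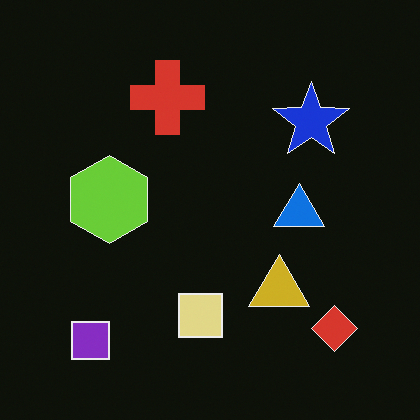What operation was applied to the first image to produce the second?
The second image is the first color-inverted (negative).

The light background has become dark and every shape's color is its complement — a photographic negative.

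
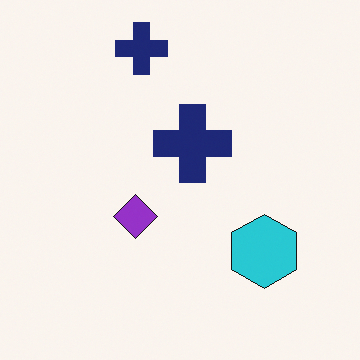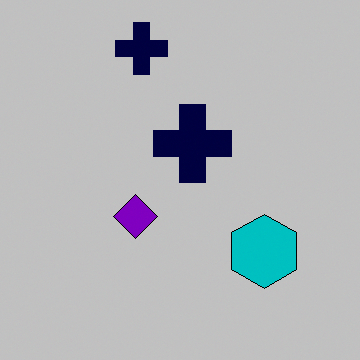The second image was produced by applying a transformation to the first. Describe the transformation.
Heavily posterized to just a handful of flat colors.

Each flat color has snapped to a coarser quantized level — most visibly, the near-white background has dropped to a flat grey.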